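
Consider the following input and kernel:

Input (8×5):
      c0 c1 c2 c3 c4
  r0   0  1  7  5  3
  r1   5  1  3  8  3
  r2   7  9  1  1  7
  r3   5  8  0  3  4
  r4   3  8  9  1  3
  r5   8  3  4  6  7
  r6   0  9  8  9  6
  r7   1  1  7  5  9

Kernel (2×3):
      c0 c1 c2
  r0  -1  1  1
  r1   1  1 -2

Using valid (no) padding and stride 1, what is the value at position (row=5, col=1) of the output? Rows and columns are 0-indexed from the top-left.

6

The receptive field on the input at this output position is [3 4 6 / 9 8 9]. Elementwise product with the kernel and sum: 3·-1 + 4·1 + 6·1 + 9·1 + 8·1 + 9·-2.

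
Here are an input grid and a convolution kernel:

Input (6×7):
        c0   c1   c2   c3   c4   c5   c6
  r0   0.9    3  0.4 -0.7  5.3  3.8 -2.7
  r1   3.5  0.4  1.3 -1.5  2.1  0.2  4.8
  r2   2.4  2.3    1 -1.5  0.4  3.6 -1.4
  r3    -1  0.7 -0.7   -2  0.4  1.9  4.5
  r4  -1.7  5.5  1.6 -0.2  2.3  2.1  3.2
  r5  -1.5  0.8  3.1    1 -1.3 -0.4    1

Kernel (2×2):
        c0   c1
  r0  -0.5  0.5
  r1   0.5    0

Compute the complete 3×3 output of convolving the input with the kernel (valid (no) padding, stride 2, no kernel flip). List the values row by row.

2.8 0.1 0.3
-0.55 -1.6 1.8
2.85 0.65 -0.75

Output[0,0]: The receptive field on the input at this output position is [0.9 3 / 3.5 0.4]. Elementwise product with the kernel and sum: 0.9·-0.5 + 3·0.5 + 3.5·0.5.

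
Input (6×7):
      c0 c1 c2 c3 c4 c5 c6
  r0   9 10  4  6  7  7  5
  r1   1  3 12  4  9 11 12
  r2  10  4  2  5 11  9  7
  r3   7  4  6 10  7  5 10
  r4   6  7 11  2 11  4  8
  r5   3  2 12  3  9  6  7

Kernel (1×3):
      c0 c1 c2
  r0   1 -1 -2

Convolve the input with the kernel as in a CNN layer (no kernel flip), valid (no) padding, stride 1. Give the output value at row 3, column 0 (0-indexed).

-9

The receptive field on the input at this output position is [7 4 6]. Elementwise product with the kernel and sum: 7·1 + 4·-1 + 6·-2.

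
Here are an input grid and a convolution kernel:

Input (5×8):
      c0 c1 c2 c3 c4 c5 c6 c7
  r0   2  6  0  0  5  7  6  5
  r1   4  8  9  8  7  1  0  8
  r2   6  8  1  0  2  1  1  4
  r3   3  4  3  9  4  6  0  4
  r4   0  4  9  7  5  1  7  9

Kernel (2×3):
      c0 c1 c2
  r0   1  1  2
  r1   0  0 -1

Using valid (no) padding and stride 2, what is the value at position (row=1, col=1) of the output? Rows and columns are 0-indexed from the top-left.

1

The receptive field on the input at this output position is [1 0 2 / 3 9 4]. Elementwise product with the kernel and sum: 1·1 + 0·1 + 2·2 + 4·-1.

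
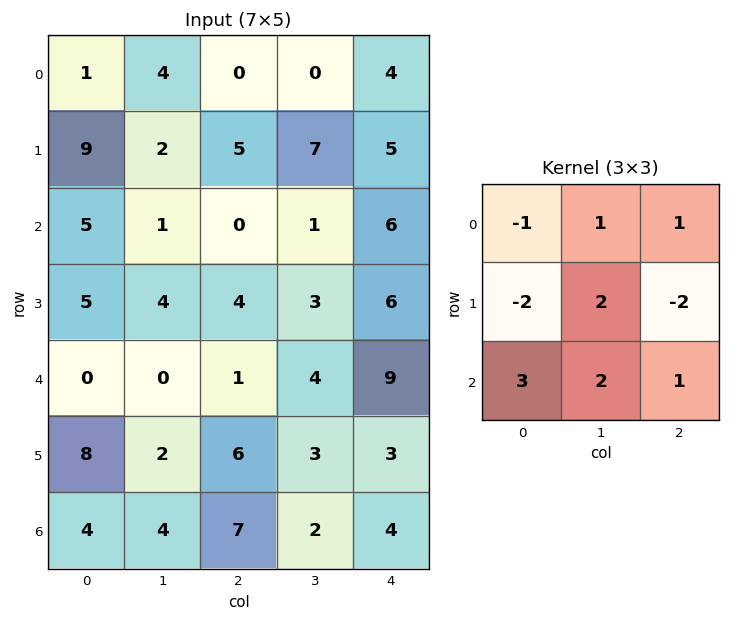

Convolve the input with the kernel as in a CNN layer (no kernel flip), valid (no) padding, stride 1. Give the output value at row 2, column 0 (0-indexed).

-13

The receptive field on the input at this output position is [5 1 0 / 5 4 4 / 0 0 1]. Elementwise product with the kernel and sum: 5·-1 + 1·1 + 0·1 + 5·-2 + 4·2 + 4·-2 + 0·3 + 0·2 + 1·1.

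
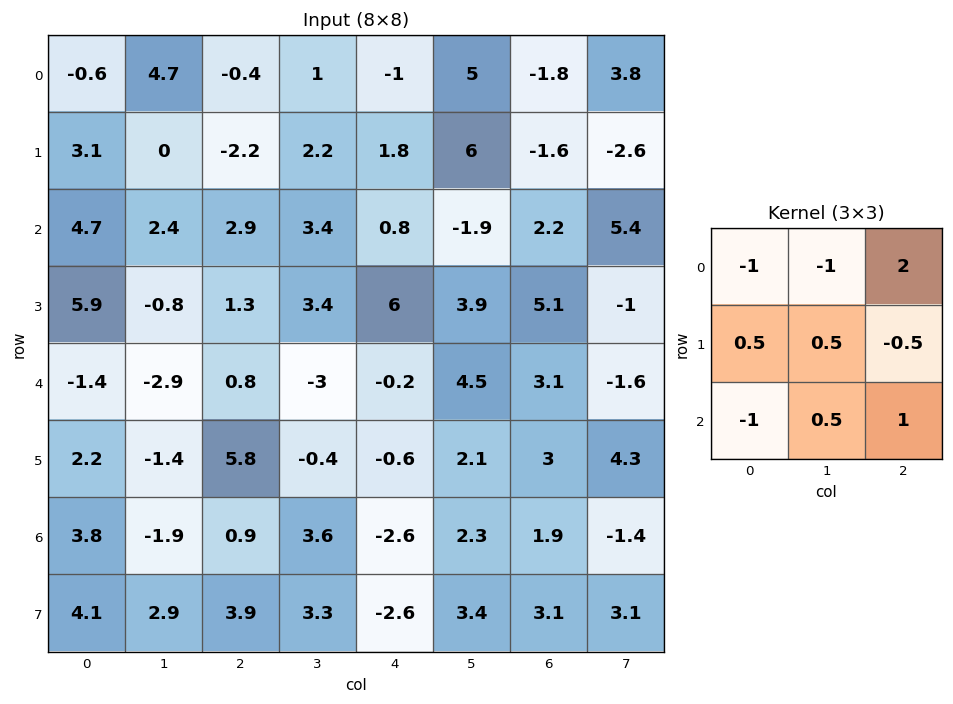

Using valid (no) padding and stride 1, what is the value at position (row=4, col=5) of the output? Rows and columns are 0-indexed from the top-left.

The receptive field on the input at this output position is [4.5 3.1 -1.6 / 2.1 3 4.3 / 2.3 1.9 -1.4]. Elementwise product with the kernel and sum: 4.5·-1 + 3.1·-1 + -1.6·2 + 2.1·0.5 + 3·0.5 + 4.3·-0.5 + 2.3·-1 + 1.9·0.5 + -1.4·1.

-13.15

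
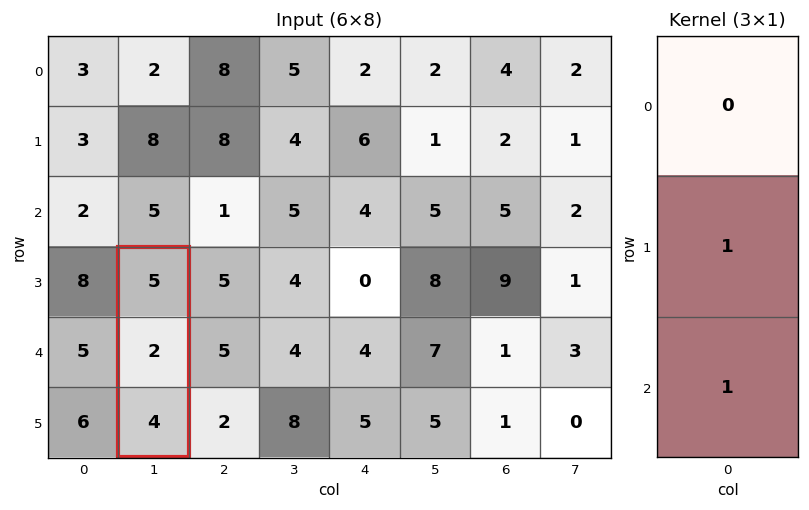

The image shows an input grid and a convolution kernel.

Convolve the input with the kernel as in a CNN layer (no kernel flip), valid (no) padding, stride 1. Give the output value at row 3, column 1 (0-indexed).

The receptive field on the input at this output position is [5 / 2 / 4]. Elementwise product with the kernel and sum: 2·1 + 4·1.

6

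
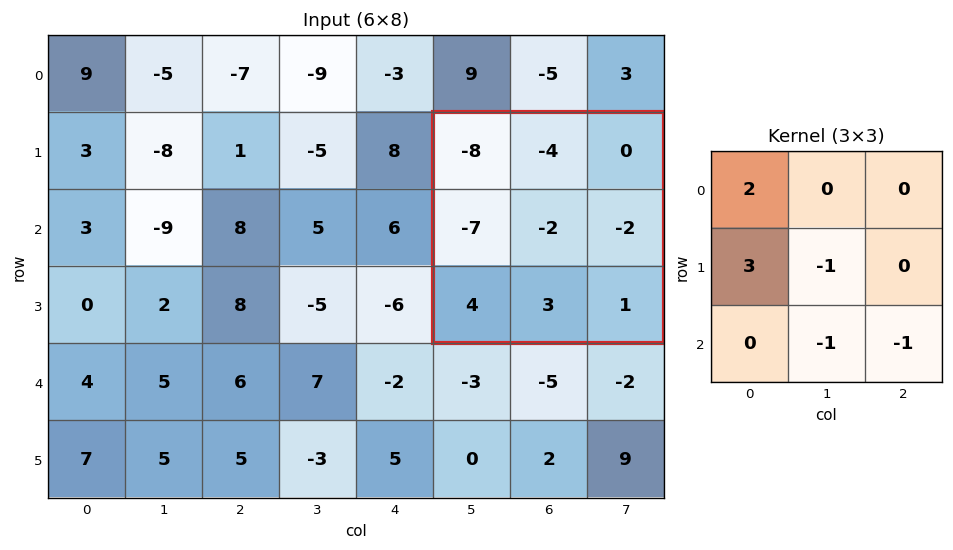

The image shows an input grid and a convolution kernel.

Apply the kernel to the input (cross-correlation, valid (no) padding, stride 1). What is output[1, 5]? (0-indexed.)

The receptive field on the input at this output position is [-8 -4 0 / -7 -2 -2 / 4 3 1]. Elementwise product with the kernel and sum: -8·2 + -7·3 + -2·-1 + 3·-1 + 1·-1.

-39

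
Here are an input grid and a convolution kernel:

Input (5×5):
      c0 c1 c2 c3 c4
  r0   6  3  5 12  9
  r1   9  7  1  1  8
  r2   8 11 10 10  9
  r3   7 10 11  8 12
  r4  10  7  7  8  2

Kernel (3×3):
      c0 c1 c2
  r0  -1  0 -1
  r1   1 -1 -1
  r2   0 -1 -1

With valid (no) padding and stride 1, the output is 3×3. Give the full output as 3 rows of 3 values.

Output[0,0]: The receptive field on the input at this output position is [6 3 5 / 9 7 1 / 8 11 10]. Elementwise product with the kernel and sum: 6·-1 + 5·-1 + 9·1 + 7·-1 + 1·-1 + 11·-1 + 10·-1.

-31 -30 -41
-44 -36 -38
-46 -45 -38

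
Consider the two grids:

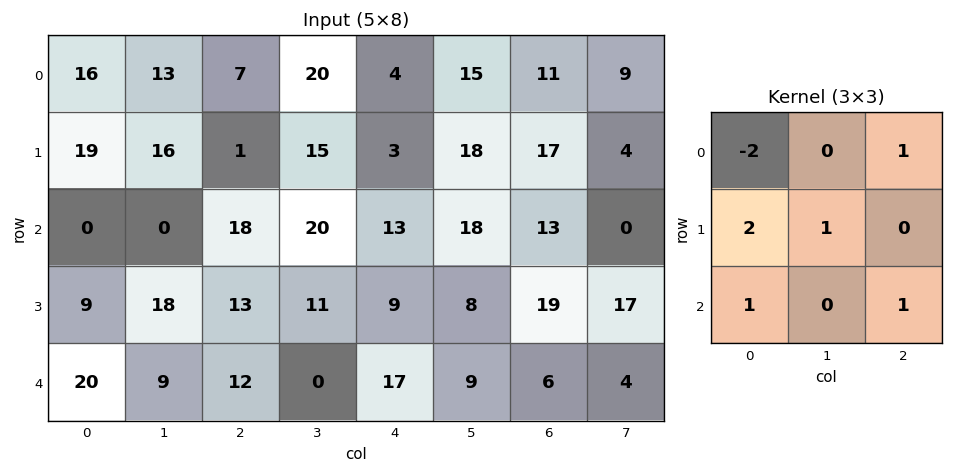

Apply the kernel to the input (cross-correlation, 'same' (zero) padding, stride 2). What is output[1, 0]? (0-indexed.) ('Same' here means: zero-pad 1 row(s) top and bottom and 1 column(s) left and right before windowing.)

The receptive field on the zero-padded input at this output position is [0 19 16 / 0 0 0 / 0 9 18]. Elementwise product with the kernel and sum: 0·-2 + 16·1 + 0·2 + 0·1 + 0·1 + 18·1.

34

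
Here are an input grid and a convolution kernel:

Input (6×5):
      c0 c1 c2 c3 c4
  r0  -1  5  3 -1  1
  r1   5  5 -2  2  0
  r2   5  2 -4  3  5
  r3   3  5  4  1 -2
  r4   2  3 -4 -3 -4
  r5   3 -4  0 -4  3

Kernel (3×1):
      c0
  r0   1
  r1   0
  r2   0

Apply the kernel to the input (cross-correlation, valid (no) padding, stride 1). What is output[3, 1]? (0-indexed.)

5

The receptive field on the input at this output position is [5 / 3 / -4]. Elementwise product with the kernel and sum: 5·1.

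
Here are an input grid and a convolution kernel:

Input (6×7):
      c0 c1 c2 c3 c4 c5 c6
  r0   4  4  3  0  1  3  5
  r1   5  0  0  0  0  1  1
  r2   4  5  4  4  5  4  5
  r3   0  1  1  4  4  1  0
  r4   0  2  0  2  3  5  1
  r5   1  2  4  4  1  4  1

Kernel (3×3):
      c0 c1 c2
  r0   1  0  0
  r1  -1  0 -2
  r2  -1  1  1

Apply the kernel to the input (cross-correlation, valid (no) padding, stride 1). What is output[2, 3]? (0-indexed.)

4

The receptive field on the input at this output position is [4 5 4 / 4 4 1 / 2 3 5]. Elementwise product with the kernel and sum: 4·1 + 4·-1 + 1·-2 + 2·-1 + 3·1 + 5·1.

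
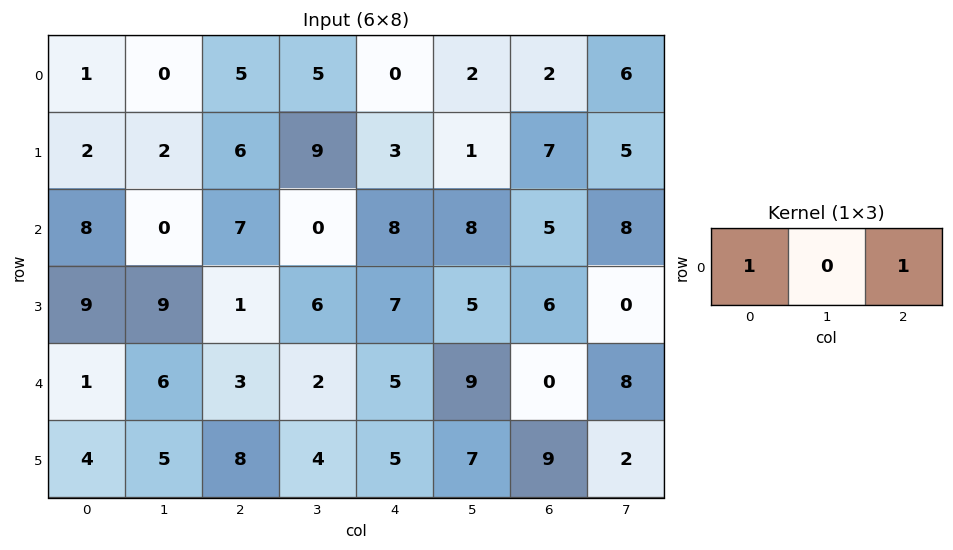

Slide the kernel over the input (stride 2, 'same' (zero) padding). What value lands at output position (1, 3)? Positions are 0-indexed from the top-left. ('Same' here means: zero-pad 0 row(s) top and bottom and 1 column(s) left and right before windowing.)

The receptive field on the zero-padded input at this output position is [8 5 8]. Elementwise product with the kernel and sum: 8·1 + 8·1.

16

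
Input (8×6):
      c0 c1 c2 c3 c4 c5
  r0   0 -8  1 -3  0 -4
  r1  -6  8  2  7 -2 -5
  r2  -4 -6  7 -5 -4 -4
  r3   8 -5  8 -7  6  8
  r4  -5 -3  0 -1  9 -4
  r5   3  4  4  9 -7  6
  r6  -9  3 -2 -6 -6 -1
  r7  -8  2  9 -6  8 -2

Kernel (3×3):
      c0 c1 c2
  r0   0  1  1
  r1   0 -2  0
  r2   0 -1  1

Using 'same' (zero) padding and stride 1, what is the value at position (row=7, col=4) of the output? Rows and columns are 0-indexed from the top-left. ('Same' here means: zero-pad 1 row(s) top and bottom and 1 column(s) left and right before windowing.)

The receptive field on the zero-padded input at this output position is [-6 -6 -1 / -6 8 -2 / 0 0 0]. Elementwise product with the kernel and sum: -6·1 + -1·1 + 8·-2 + 0·-1 + 0·1.

-23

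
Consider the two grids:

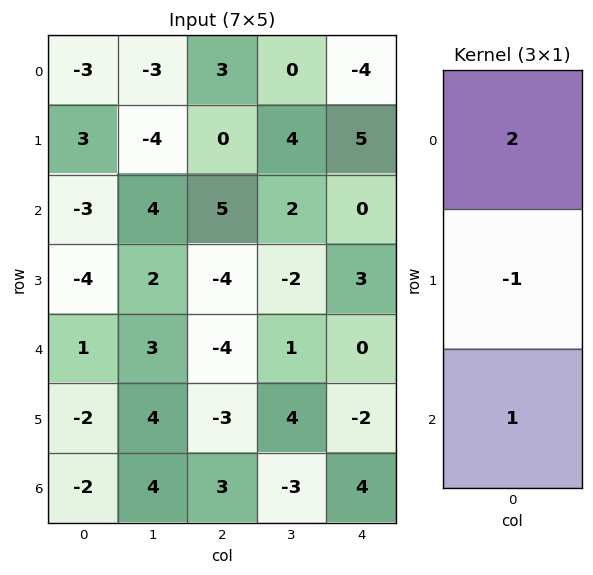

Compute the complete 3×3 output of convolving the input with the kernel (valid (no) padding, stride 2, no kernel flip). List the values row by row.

Output[0,0]: The receptive field on the input at this output position is [-3 / 3 / -3]. Elementwise product with the kernel and sum: -3·2 + 3·-1 + -3·1.
Output[0,1]: The receptive field on the input at this output position is [3 / 0 / 5]. Elementwise product with the kernel and sum: 3·2 + 0·-1 + 5·1.

-12 11 -13
-1 10 -3
2 -2 6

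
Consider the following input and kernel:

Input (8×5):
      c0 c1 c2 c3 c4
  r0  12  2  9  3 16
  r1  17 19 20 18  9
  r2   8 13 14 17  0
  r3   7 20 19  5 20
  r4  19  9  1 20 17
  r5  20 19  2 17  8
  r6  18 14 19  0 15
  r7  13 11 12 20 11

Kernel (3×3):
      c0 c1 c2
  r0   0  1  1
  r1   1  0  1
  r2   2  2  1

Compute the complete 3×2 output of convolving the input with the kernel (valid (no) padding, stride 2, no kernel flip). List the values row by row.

104 110
110 115
115 100

Output[0,0]: The receptive field on the input at this output position is [12 2 9 / 17 19 20 / 8 13 14]. Elementwise product with the kernel and sum: 2·1 + 9·1 + 17·1 + 20·1 + 8·2 + 13·2 + 14·1.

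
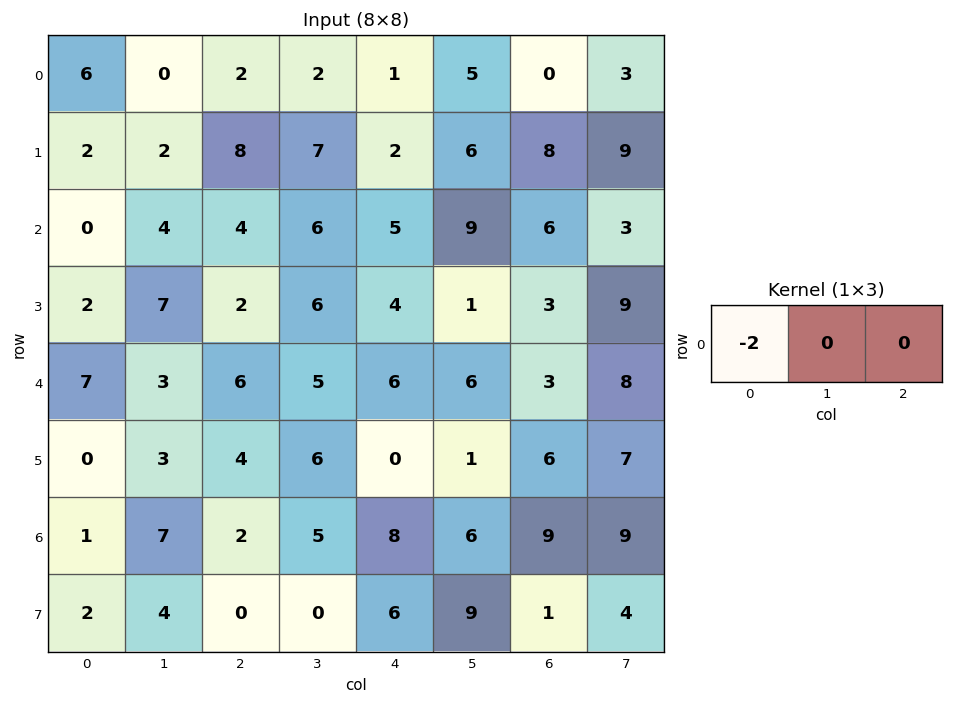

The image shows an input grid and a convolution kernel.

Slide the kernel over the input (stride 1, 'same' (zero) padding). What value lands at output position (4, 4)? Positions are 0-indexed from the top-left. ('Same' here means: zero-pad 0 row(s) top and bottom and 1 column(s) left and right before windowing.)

The receptive field on the zero-padded input at this output position is [5 6 6]. Elementwise product with the kernel and sum: 5·-2.

-10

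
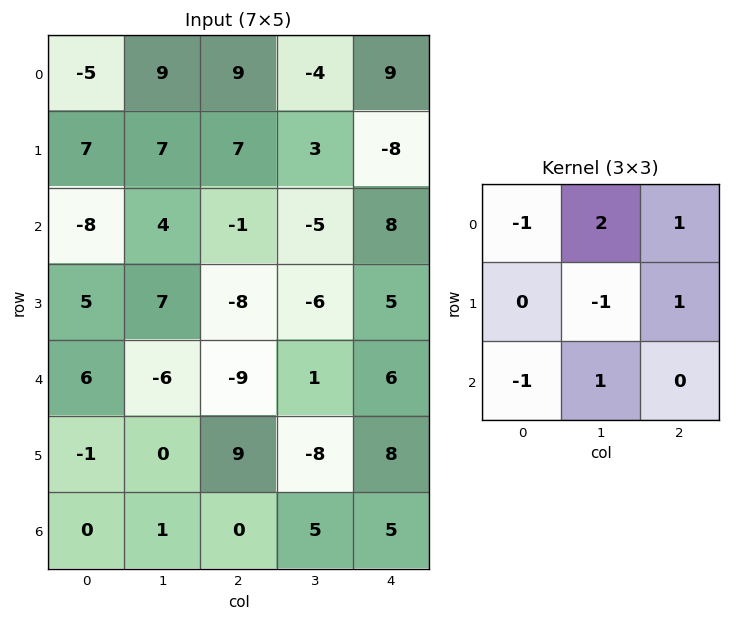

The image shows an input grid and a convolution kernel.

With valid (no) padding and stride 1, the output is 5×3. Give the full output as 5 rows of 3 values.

44 -4 -23
11 -9 6
-12 -12 20
-1 -10 -11
-17 -29 38

Output[0,0]: The receptive field on the input at this output position is [-5 9 9 / 7 7 7 / -8 4 -1]. Elementwise product with the kernel and sum: -5·-1 + 9·2 + 9·1 + 7·-1 + 7·1 + -8·-1 + 4·1.
Output[0,1]: The receptive field on the input at this output position is [9 9 -4 / 7 7 3 / 4 -1 -5]. Elementwise product with the kernel and sum: 9·-1 + 9·2 + -4·1 + 7·-1 + 3·1 + 4·-1 + -1·1.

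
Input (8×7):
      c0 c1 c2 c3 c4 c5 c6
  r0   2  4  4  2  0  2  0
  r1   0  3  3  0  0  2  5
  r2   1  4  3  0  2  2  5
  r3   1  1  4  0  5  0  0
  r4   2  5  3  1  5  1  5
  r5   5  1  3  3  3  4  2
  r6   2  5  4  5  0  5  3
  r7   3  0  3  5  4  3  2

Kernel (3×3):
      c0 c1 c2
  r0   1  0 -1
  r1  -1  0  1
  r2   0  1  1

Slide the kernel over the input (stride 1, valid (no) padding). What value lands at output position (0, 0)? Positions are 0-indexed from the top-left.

The receptive field on the input at this output position is [2 4 4 / 0 3 3 / 1 4 3]. Elementwise product with the kernel and sum: 2·1 + 4·-1 + 0·-1 + 3·1 + 4·1 + 3·1.

8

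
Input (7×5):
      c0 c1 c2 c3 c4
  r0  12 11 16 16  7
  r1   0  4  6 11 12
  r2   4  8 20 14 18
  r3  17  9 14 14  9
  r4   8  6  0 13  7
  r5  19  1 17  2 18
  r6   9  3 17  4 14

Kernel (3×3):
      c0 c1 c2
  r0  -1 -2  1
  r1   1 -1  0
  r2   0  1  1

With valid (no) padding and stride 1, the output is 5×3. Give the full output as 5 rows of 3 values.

Output[0,0]: The receptive field on the input at this output position is [12 11 16 / 0 4 6 / 4 8 20]. Elementwise product with the kernel and sum: 12·-1 + 11·-2 + 16·1 + 0·1 + 4·-1 + 8·1 + 20·1.
Output[0,1]: The receptive field on the input at this output position is [11 16 16 / 4 6 11 / 8 20 14]. Elementwise product with the kernel and sum: 11·-1 + 16·-2 + 16·1 + 4·1 + 6·-1 + 20·1 + 14·1.

6 5 -14
17 11 13
14 -26 -10
-1 2 -26
18 12 14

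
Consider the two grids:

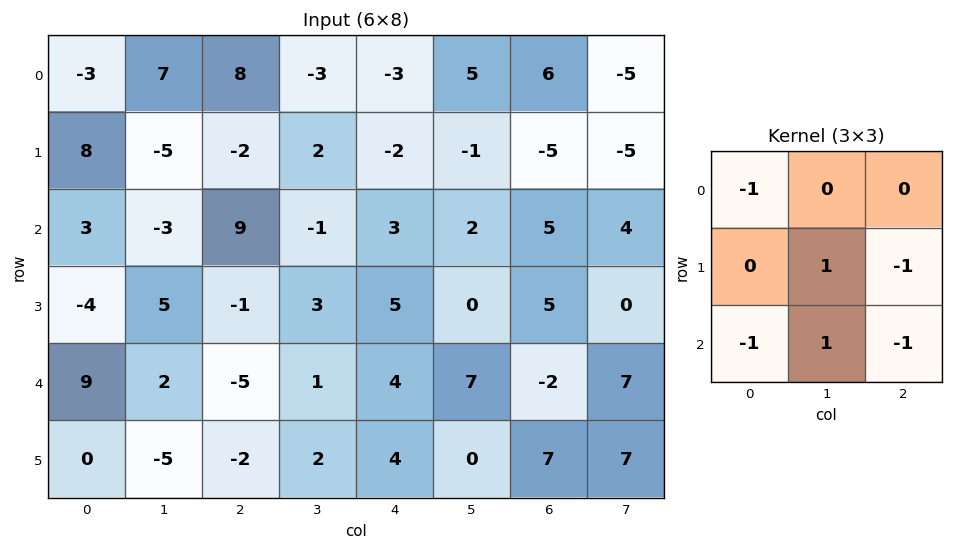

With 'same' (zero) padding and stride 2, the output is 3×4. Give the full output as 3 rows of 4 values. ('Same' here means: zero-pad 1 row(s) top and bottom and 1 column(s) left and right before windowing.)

3 12 -11 12
-3 6 1 7
12 -10 -4 -9

Output[0,0]: The receptive field on the zero-padded input at this output position is [0 0 0 / 0 -3 7 / 0 8 -5]. Elementwise product with the kernel and sum: 0·-1 + -3·1 + 7·-1 + 0·-1 + 8·1 + -5·-1.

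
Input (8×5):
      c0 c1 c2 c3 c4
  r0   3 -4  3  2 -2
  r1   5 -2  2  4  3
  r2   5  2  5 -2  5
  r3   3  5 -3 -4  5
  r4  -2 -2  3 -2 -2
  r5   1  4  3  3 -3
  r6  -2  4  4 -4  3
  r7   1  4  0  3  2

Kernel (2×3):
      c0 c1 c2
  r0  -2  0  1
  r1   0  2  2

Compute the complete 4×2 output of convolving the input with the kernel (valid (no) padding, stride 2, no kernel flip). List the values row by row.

-3 6
-1 -3
21 -8
16 5

Output[0,0]: The receptive field on the input at this output position is [3 -4 3 / 5 -2 2]. Elementwise product with the kernel and sum: 3·-2 + 3·1 + -2·2 + 2·2.
Output[0,1]: The receptive field on the input at this output position is [3 2 -2 / 2 4 3]. Elementwise product with the kernel and sum: 3·-2 + -2·1 + 4·2 + 3·2.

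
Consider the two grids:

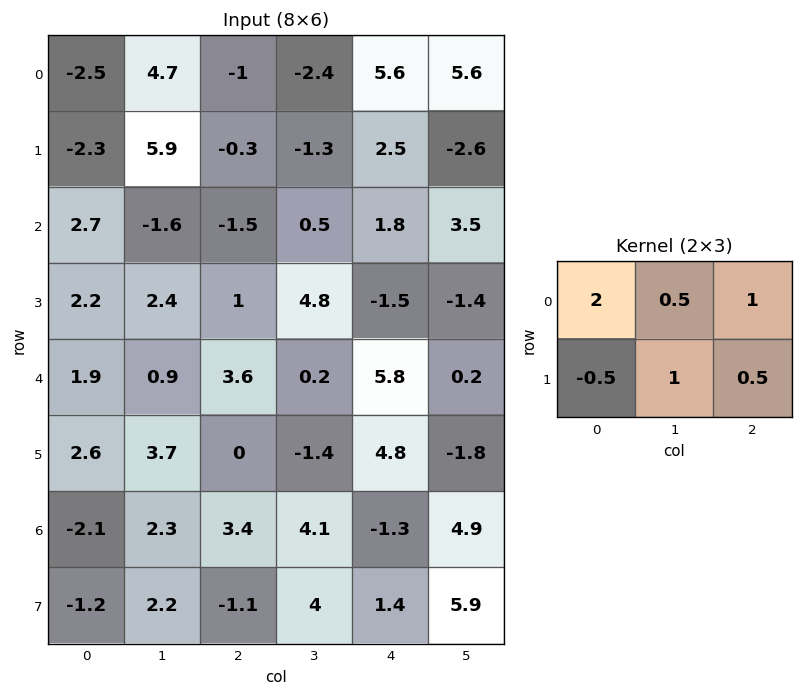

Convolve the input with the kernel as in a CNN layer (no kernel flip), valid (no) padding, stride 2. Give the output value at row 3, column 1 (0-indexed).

The receptive field on the input at this output position is [3.4 4.1 -1.3 / -1.1 4 1.4]. Elementwise product with the kernel and sum: 3.4·2 + 4.1·0.5 + -1.3·1 + -1.1·-0.5 + 4·1 + 1.4·0.5.

12.8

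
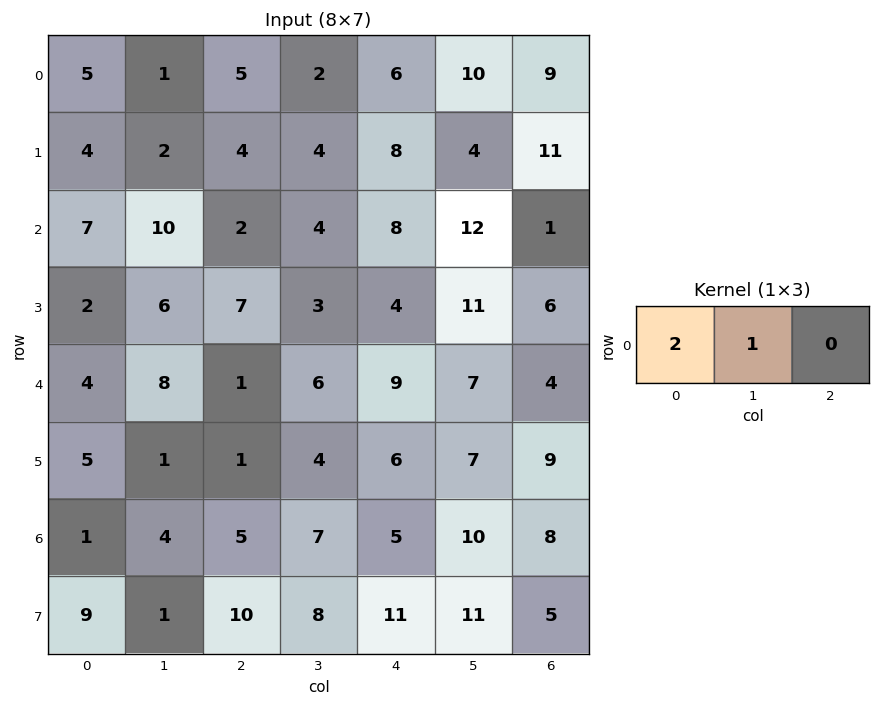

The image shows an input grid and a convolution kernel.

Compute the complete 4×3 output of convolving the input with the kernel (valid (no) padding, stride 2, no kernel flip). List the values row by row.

Output[0,0]: The receptive field on the input at this output position is [5 1 5]. Elementwise product with the kernel and sum: 5·2 + 1·1.
Output[0,1]: The receptive field on the input at this output position is [5 2 6]. Elementwise product with the kernel and sum: 5·2 + 2·1.

11 12 22
24 8 28
16 8 25
6 17 20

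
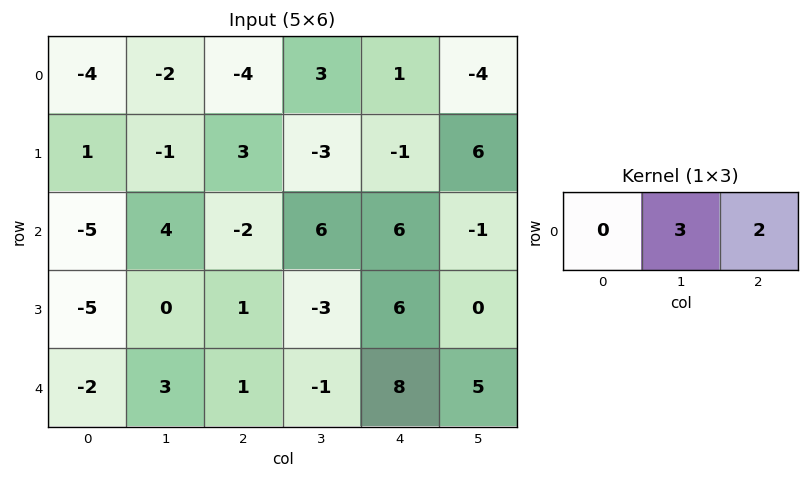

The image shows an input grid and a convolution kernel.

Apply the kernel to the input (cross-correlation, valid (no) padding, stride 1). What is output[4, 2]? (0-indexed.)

13

The receptive field on the input at this output position is [1 -1 8]. Elementwise product with the kernel and sum: -1·3 + 8·2.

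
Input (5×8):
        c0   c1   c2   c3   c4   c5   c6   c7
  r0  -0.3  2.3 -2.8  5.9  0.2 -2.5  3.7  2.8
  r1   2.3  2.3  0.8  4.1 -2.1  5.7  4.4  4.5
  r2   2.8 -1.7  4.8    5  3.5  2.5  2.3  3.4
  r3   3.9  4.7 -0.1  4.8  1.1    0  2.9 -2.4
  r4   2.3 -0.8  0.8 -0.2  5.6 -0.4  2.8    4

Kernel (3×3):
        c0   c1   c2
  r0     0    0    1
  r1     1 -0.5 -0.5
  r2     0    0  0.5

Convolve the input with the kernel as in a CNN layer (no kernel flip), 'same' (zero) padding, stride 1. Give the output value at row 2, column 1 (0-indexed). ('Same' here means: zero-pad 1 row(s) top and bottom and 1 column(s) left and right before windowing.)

The receptive field on the zero-padded input at this output position is [2.3 2.3 0.8 / 2.8 -1.7 4.8 / 3.9 4.7 -0.1]. Elementwise product with the kernel and sum: 0.8·1 + 2.8·1 + -1.7·-0.5 + 4.8·-0.5 + -0.1·0.5.

2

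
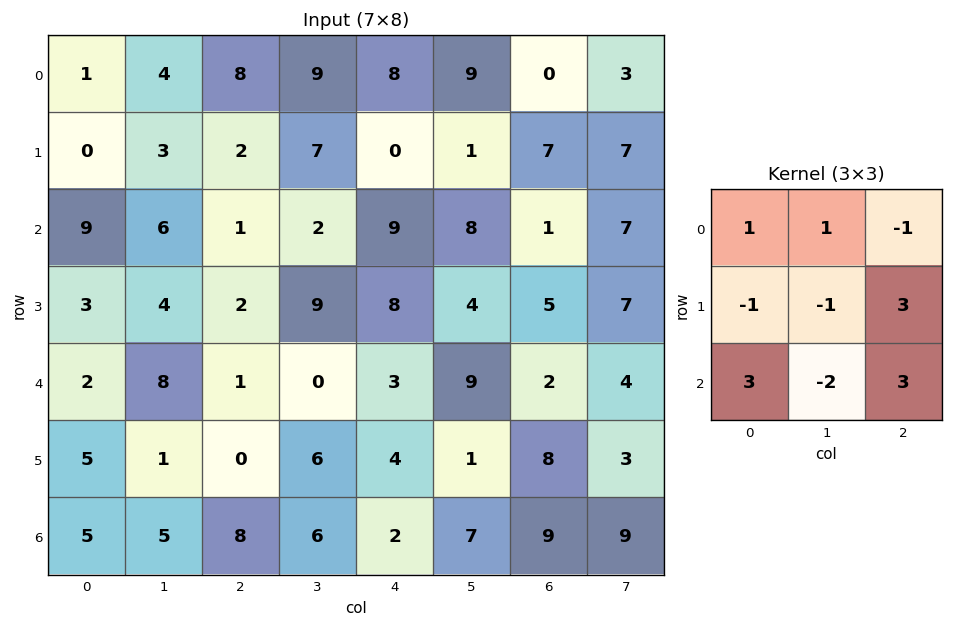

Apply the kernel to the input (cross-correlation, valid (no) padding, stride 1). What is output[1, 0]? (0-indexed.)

The receptive field on the input at this output position is [0 3 2 / 9 6 1 / 3 4 2]. Elementwise product with the kernel and sum: 0·1 + 3·1 + 2·-1 + 9·-1 + 6·-1 + 1·3 + 3·3 + 4·-2 + 2·3.

-4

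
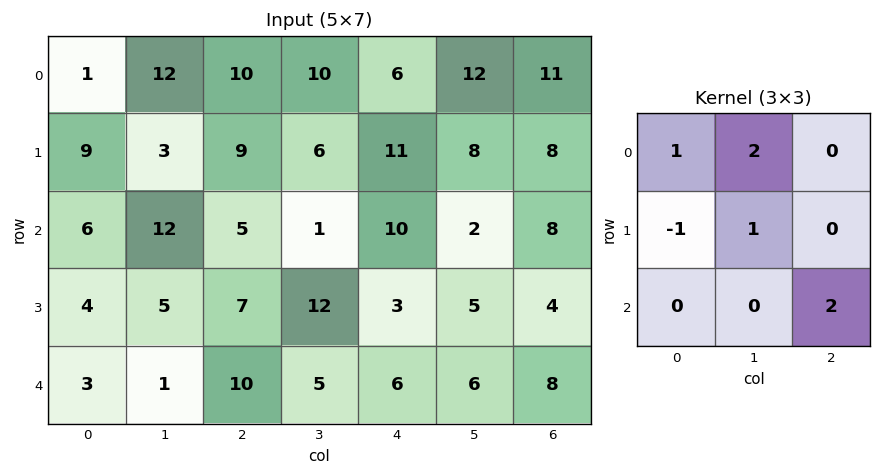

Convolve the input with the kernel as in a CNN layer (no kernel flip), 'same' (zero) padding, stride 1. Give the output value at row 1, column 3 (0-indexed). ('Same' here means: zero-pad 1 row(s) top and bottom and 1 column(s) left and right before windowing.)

47

The receptive field on the zero-padded input at this output position is [10 10 6 / 9 6 11 / 5 1 10]. Elementwise product with the kernel and sum: 10·1 + 10·2 + 9·-1 + 6·1 + 10·2.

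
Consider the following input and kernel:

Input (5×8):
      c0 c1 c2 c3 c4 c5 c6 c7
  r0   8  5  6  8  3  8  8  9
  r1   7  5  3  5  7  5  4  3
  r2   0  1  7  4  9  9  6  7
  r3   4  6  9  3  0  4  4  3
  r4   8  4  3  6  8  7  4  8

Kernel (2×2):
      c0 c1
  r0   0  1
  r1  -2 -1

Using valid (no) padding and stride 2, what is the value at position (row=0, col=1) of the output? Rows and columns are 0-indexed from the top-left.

The receptive field on the input at this output position is [6 8 / 3 5]. Elementwise product with the kernel and sum: 8·1 + 3·-2 + 5·-1.

-3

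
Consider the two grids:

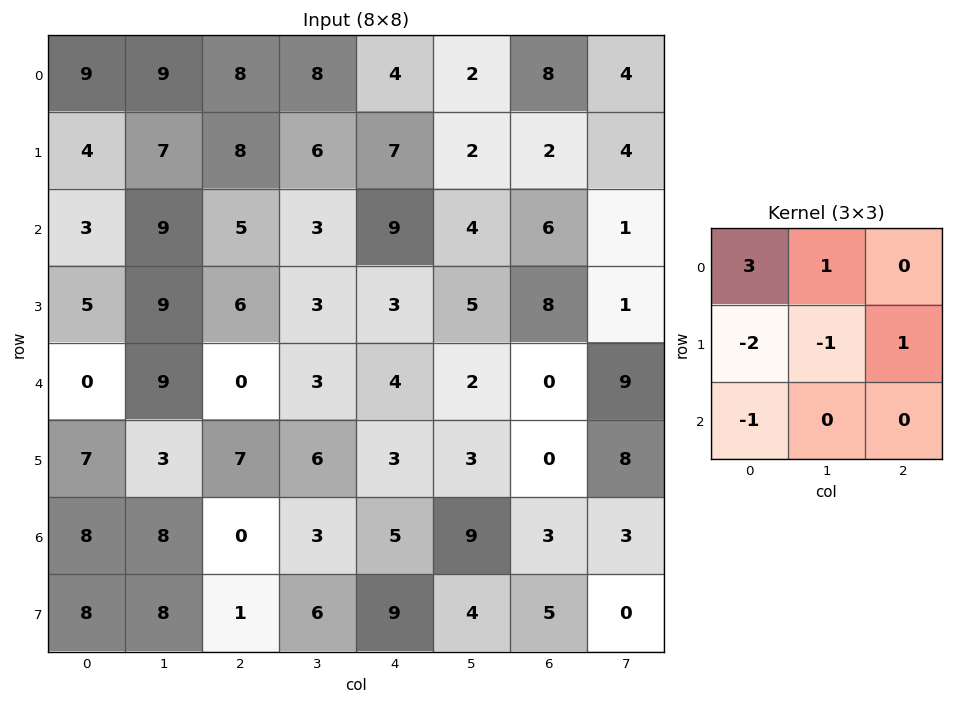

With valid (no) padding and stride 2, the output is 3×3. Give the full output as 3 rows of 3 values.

Output[0,0]: The receptive field on the input at this output position is [9 9 8 / 4 7 8 / 3 9 5]. Elementwise product with the kernel and sum: 9·3 + 9·1 + 4·-2 + 7·-1 + 8·1 + 3·-1.

26 12 -9
5 6 24
-9 -14 0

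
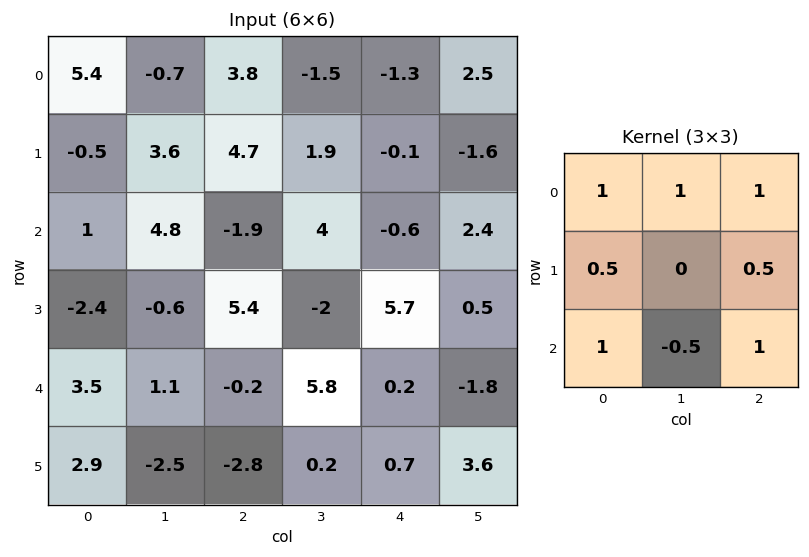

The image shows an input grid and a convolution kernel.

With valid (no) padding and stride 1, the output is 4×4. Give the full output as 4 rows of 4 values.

7.3 14.1 -1.2 6.55
10.65 9.3 17.35 -0.95
8.15 12.6 4.15 8.95
5.4 5.35 6.9 9.65

Output[0,0]: The receptive field on the input at this output position is [5.4 -0.7 3.8 / -0.5 3.6 4.7 / 1 4.8 -1.9]. Elementwise product with the kernel and sum: 5.4·1 + -0.7·1 + 3.8·1 + -0.5·0.5 + 4.7·0.5 + 1·1 + 4.8·-0.5 + -1.9·1.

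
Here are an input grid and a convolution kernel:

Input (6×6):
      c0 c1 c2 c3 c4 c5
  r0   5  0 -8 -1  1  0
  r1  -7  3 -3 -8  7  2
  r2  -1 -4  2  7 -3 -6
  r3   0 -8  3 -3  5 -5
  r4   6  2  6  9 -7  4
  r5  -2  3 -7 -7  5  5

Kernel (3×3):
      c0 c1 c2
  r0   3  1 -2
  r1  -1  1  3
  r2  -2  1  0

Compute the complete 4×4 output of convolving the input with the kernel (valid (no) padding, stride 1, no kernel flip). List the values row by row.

30 -26 -8 2
-17 68 -44 -38
-20 -20 25 -2
7 3 -15 21

Output[0,0]: The receptive field on the input at this output position is [5 0 -8 / -7 3 -3 / -1 -4 2]. Elementwise product with the kernel and sum: 5·3 + 0·1 + -8·-2 + -7·-1 + 3·1 + -3·3 + -1·-2 + -4·1.
Output[0,1]: The receptive field on the input at this output position is [0 -8 -1 / 3 -3 -8 / -4 2 7]. Elementwise product with the kernel and sum: 0·3 + -8·1 + -1·-2 + 3·-1 + -3·1 + -8·3 + -4·-2 + 2·1.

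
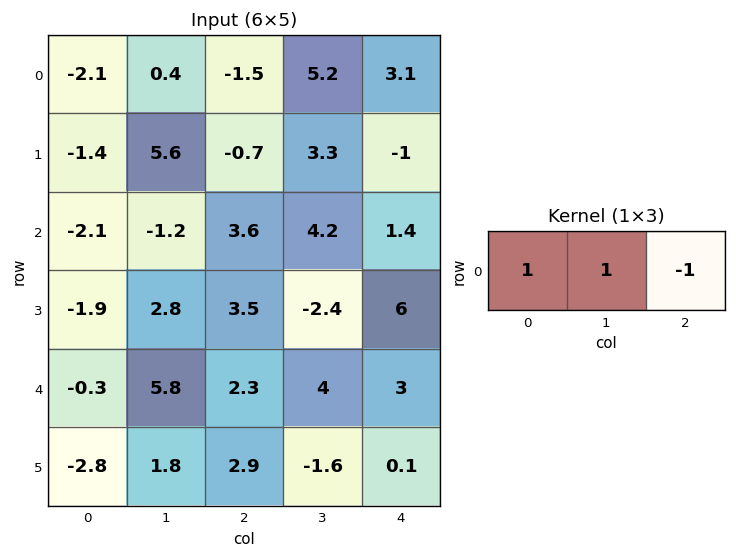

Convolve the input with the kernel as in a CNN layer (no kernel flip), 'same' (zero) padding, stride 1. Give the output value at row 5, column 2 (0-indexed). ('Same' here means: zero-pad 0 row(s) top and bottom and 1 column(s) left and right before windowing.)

6.3

The receptive field on the zero-padded input at this output position is [1.8 2.9 -1.6]. Elementwise product with the kernel and sum: 1.8·1 + 2.9·1 + -1.6·-1.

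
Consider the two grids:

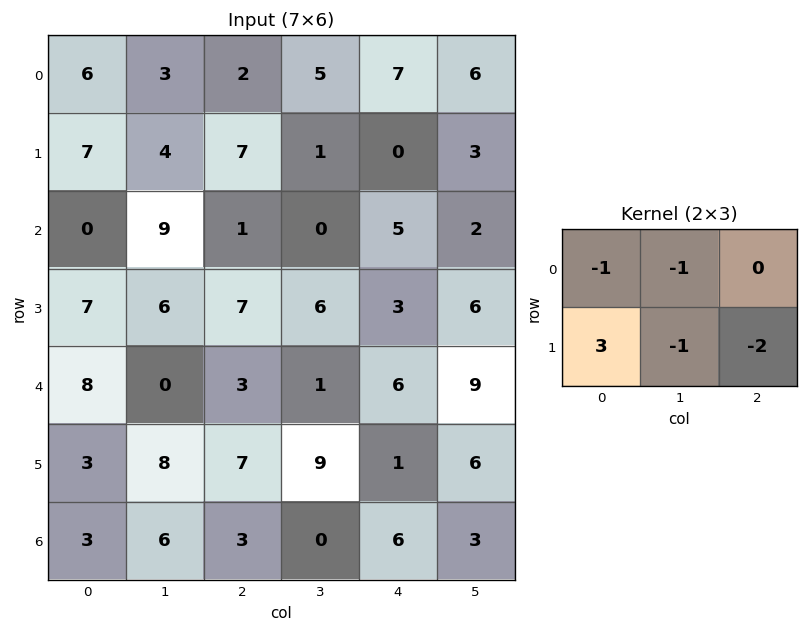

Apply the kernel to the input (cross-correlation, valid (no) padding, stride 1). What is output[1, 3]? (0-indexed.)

The receptive field on the input at this output position is [1 0 3 / 0 5 2]. Elementwise product with the kernel and sum: 1·-1 + 0·-1 + 0·3 + 5·-1 + 2·-2.

-10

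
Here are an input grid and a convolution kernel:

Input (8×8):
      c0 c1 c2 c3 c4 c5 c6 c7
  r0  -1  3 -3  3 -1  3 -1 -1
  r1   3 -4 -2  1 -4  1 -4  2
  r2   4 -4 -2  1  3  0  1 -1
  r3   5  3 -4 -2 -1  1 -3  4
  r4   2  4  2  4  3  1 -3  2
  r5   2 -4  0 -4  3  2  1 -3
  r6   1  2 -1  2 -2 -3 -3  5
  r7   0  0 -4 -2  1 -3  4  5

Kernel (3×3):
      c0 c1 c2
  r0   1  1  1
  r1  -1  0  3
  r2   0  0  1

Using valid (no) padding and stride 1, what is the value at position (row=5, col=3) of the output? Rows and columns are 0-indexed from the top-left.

The receptive field on the input at this output position is [-4 3 2 / 2 -2 -3 / -2 1 -3]. Elementwise product with the kernel and sum: -4·1 + 3·1 + 2·1 + 2·-1 + -3·3 + -3·1.

-13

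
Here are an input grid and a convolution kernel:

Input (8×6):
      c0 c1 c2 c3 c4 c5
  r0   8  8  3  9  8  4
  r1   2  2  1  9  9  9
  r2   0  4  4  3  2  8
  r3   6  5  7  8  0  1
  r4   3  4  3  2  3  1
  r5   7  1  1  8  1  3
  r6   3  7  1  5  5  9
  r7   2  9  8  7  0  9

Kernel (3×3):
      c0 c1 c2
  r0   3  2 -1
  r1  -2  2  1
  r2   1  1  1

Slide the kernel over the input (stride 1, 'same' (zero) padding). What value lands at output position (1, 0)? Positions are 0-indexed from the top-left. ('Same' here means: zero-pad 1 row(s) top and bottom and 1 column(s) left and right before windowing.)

The receptive field on the zero-padded input at this output position is [0 8 8 / 0 2 2 / 0 0 4]. Elementwise product with the kernel and sum: 0·3 + 8·2 + 8·-1 + 0·-2 + 2·2 + 2·1 + 0·1 + 0·1 + 4·1.

18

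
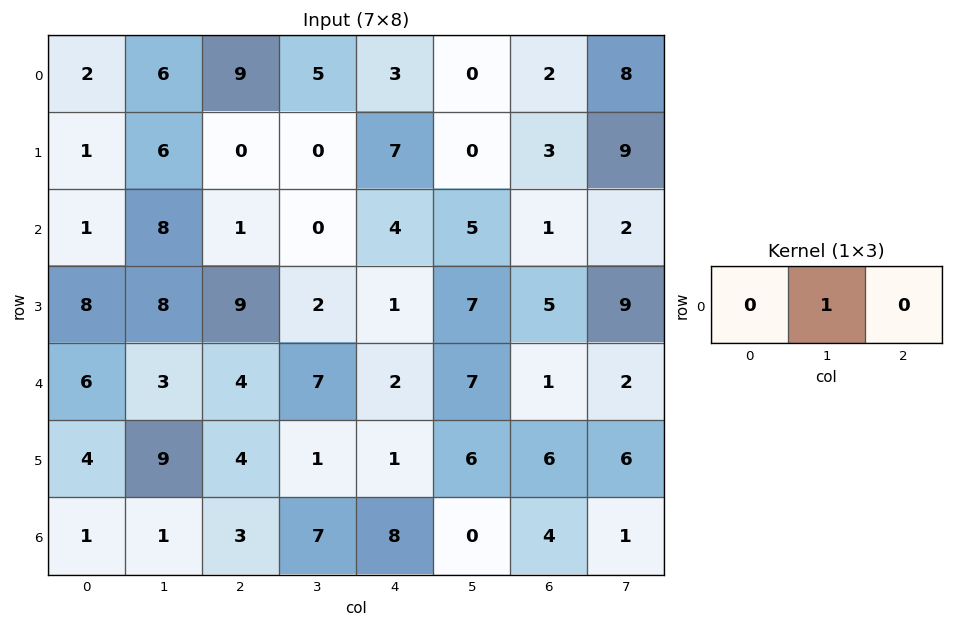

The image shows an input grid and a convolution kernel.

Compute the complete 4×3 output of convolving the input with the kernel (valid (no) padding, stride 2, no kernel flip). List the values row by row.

Output[0,0]: The receptive field on the input at this output position is [2 6 9]. Elementwise product with the kernel and sum: 6·1.

6 5 0
8 0 5
3 7 7
1 7 0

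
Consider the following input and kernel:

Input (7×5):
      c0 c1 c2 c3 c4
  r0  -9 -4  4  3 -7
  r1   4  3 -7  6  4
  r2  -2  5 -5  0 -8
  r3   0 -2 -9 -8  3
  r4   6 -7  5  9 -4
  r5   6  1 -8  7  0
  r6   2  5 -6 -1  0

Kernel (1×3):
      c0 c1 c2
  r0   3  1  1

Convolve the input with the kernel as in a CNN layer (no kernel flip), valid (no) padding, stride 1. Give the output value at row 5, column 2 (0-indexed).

-17

The receptive field on the input at this output position is [-8 7 0]. Elementwise product with the kernel and sum: -8·3 + 7·1 + 0·1.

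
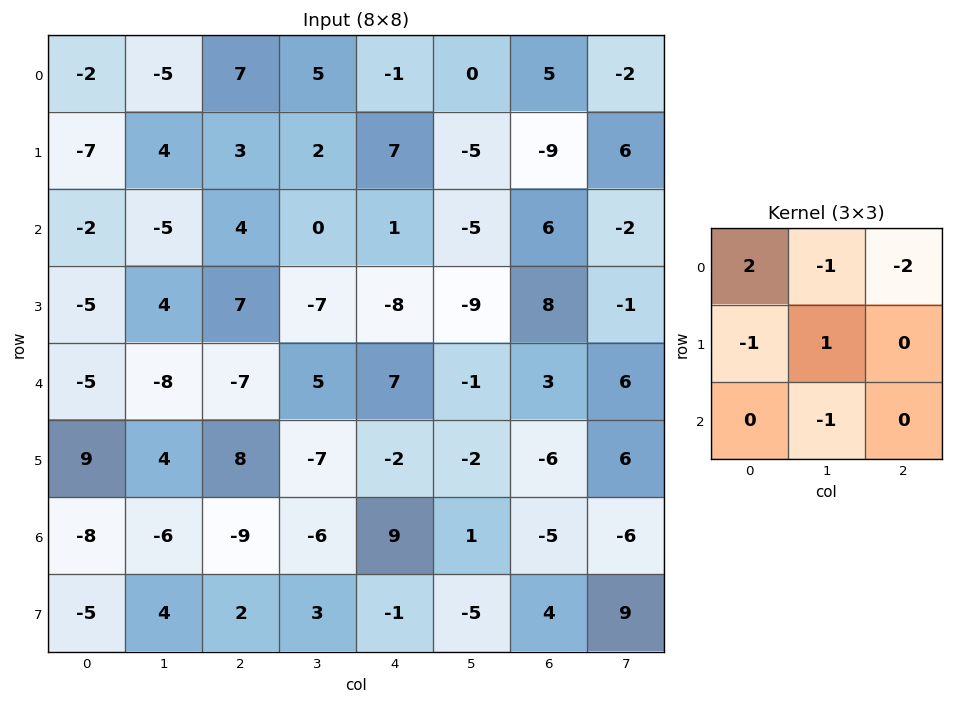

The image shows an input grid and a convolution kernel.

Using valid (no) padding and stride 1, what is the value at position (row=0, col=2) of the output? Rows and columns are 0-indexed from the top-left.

10

The receptive field on the input at this output position is [7 5 -1 / 3 2 7 / 4 0 1]. Elementwise product with the kernel and sum: 7·2 + 5·-1 + -1·-2 + 3·-1 + 2·1 + 0·-1.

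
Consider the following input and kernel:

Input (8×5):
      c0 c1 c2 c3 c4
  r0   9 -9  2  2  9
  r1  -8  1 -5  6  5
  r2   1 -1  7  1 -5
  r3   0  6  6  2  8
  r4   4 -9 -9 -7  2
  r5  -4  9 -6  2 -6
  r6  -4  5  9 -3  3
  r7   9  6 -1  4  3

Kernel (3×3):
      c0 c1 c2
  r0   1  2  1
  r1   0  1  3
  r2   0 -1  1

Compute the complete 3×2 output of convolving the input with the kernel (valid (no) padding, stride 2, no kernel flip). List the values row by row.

Output[0,0]: The receptive field on the input at this output position is [9 -9 2 / -8 1 -5 / 1 -1 7]. Elementwise product with the kernel and sum: 9·1 + -9·2 + 2·1 + 1·1 + -5·3 + -1·-1 + 7·1.

-13 30
30 39
-28 -31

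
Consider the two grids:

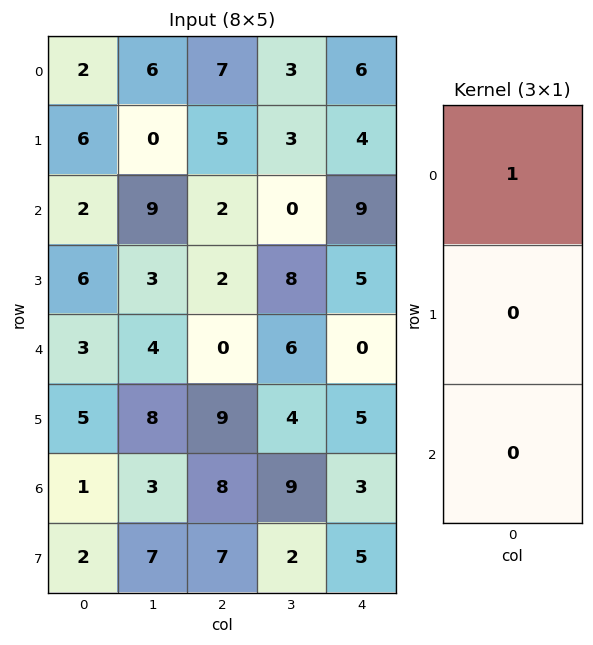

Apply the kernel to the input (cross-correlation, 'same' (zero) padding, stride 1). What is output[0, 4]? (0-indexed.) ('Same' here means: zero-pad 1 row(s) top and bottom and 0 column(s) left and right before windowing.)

The receptive field on the zero-padded input at this output position is [0 / 6 / 4]. Elementwise product with the kernel and sum: 0·1.

0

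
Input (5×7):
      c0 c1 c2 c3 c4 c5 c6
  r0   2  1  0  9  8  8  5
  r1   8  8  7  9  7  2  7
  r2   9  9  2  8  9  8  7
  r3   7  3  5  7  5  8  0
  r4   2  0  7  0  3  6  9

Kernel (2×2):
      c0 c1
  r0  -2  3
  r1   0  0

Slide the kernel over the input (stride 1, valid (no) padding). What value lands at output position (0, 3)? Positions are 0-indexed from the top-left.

The receptive field on the input at this output position is [9 8 / 9 7]. Elementwise product with the kernel and sum: 9·-2 + 8·3.

6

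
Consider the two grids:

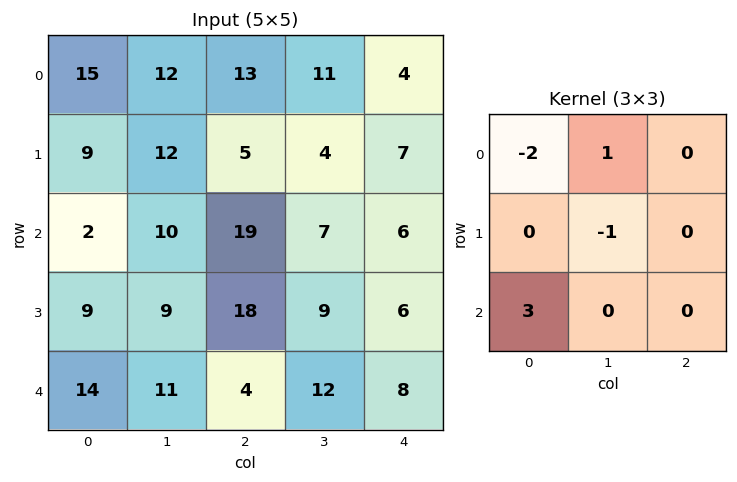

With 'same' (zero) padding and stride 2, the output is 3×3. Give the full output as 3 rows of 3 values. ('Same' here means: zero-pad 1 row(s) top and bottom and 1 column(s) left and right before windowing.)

Output[0,0]: The receptive field on the zero-padded input at this output position is [0 0 0 / 0 15 12 / 0 9 12]. Elementwise product with the kernel and sum: 0·-2 + 0·1 + 15·-1 + 0·3.

-15 23 8
7 -11 20
-5 -4 -20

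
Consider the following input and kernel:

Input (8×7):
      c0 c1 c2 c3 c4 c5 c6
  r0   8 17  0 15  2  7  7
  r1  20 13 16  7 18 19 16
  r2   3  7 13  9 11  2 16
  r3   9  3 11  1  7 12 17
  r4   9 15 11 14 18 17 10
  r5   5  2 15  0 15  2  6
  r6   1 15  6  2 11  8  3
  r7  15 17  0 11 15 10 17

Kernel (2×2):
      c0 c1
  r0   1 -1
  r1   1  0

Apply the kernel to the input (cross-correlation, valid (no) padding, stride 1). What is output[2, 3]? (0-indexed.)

The receptive field on the input at this output position is [9 11 / 1 7]. Elementwise product with the kernel and sum: 9·1 + 11·-1 + 1·1.

-1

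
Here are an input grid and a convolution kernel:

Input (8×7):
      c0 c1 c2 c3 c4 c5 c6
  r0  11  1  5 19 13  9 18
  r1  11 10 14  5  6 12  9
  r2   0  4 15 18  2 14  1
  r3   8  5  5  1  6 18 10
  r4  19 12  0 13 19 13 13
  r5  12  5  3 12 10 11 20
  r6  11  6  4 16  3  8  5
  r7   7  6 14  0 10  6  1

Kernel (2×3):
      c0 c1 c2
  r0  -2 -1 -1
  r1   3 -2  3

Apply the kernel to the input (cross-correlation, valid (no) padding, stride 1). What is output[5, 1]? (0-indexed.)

33

The receptive field on the input at this output position is [5 3 12 / 6 4 16]. Elementwise product with the kernel and sum: 5·-2 + 3·-1 + 12·-1 + 6·3 + 4·-2 + 16·3.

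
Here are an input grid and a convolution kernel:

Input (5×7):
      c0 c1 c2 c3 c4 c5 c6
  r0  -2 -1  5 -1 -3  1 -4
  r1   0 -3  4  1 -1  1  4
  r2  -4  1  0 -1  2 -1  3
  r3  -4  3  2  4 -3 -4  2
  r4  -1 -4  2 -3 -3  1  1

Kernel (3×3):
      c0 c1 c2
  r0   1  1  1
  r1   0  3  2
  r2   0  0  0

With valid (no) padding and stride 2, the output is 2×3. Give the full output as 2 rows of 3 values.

1 2 5
10 7 -4

Output[0,0]: The receptive field on the input at this output position is [-2 -1 5 / 0 -3 4 / -4 1 0]. Elementwise product with the kernel and sum: -2·1 + -1·1 + 5·1 + -3·3 + 4·2.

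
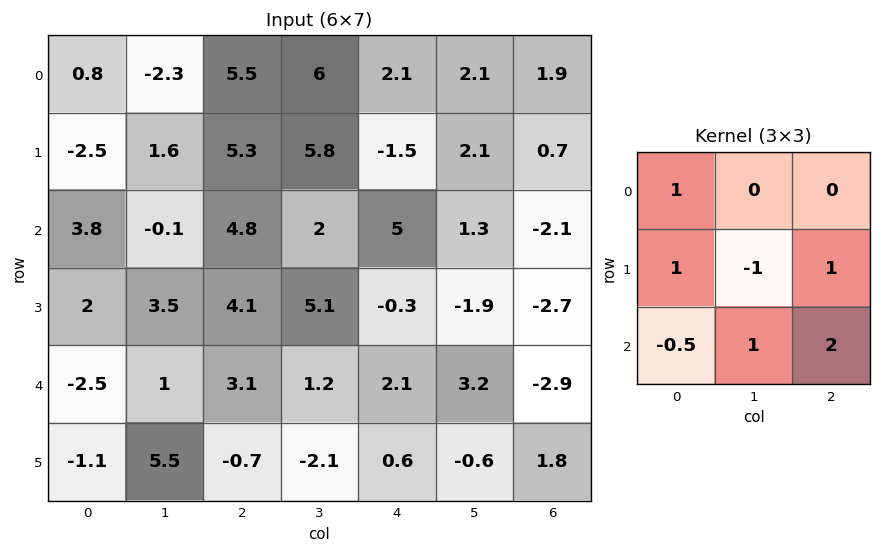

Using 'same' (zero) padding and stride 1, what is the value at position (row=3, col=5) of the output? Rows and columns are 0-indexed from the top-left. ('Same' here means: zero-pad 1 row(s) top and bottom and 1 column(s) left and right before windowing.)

0.25

The receptive field on the zero-padded input at this output position is [5 1.3 -2.1 / -0.3 -1.9 -2.7 / 2.1 3.2 -2.9]. Elementwise product with the kernel and sum: 5·1 + -0.3·1 + -1.9·-1 + -2.7·1 + 2.1·-0.5 + 3.2·1 + -2.9·2.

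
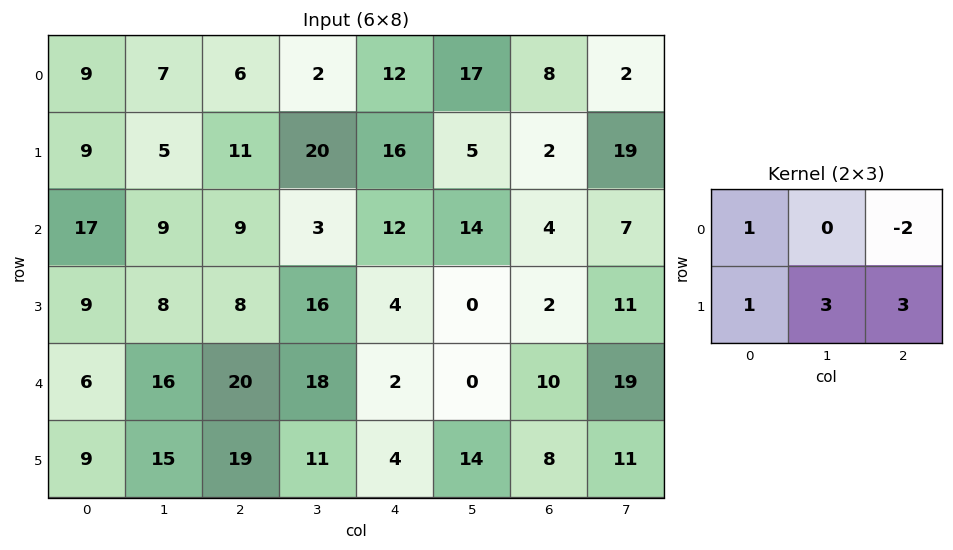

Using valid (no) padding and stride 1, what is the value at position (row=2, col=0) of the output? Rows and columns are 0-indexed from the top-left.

56

The receptive field on the input at this output position is [17 9 9 / 9 8 8]. Elementwise product with the kernel and sum: 17·1 + 9·-2 + 9·1 + 8·3 + 8·3.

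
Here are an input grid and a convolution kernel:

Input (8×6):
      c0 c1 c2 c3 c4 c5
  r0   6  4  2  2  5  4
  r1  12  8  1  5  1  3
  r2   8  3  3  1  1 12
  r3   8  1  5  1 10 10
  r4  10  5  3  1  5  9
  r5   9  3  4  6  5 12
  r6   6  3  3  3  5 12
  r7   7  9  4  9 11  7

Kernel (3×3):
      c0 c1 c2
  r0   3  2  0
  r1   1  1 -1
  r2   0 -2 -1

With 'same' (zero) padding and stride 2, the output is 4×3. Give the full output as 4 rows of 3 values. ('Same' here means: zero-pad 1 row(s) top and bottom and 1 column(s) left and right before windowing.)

Output[0,0]: The receptive field on the zero-padded input at this output position is [0 0 0 / 0 6 4 / 0 12 8]. Elementwise product with the kernel and sum: 0·3 + 0·2 + 0·1 + 6·1 + 4·-1 + 12·-2 + 8·-1.
Output[0,1]: The receptive field on the zero-padded input at this output position is [0 0 0 / 4 2 2 / 8 1 5]. Elementwise product with the kernel and sum: 0·3 + 0·2 + 4·1 + 2·1 + 2·-1 + 1·-2 + 5·-1.

-30 -3 -2
12 20 -23
0 6 -2
-2 3 -5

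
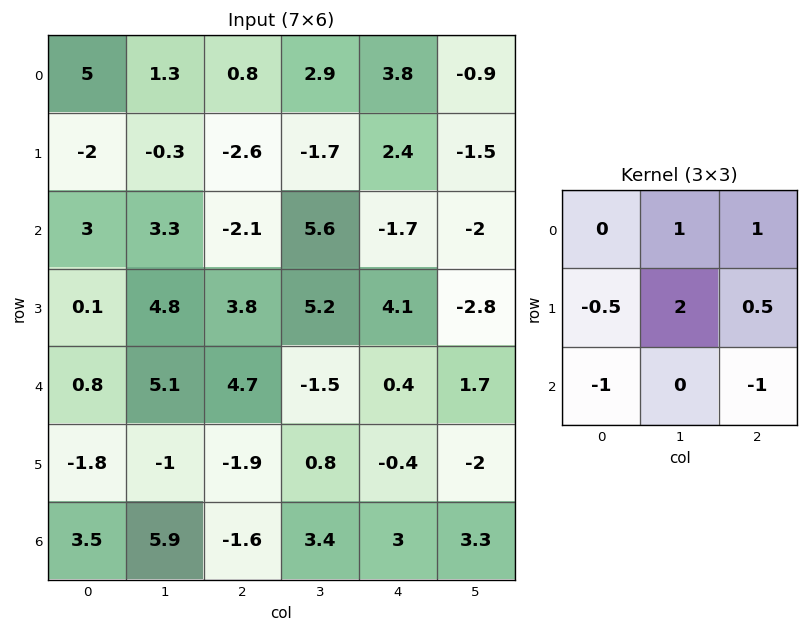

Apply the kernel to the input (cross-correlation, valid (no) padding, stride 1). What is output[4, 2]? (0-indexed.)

-0.15

The receptive field on the input at this output position is [4.7 -1.5 0.4 / -1.9 0.8 -0.4 / -1.6 3.4 3]. Elementwise product with the kernel and sum: -1.5·1 + 0.4·1 + -1.9·-0.5 + 0.8·2 + -0.4·0.5 + -1.6·-1 + 3·-1.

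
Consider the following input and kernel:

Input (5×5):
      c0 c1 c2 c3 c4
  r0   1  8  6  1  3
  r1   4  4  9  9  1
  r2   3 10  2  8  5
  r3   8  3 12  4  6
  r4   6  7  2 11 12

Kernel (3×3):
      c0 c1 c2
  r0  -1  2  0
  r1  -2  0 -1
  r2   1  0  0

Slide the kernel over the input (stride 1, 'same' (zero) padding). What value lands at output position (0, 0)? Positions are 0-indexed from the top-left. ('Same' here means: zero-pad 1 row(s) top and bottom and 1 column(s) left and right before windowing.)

The receptive field on the zero-padded input at this output position is [0 0 0 / 0 1 8 / 0 4 4]. Elementwise product with the kernel and sum: 0·-1 + 0·2 + 0·-2 + 8·-1 + 0·1.

-8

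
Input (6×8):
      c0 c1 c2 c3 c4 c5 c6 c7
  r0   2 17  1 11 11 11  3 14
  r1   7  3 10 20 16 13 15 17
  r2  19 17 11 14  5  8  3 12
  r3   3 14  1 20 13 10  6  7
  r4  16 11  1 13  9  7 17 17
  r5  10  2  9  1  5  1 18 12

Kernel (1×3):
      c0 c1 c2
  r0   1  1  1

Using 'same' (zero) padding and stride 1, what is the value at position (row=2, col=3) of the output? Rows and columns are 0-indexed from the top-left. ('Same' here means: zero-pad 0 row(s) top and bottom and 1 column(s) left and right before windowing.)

30

The receptive field on the zero-padded input at this output position is [11 14 5]. Elementwise product with the kernel and sum: 11·1 + 14·1 + 5·1.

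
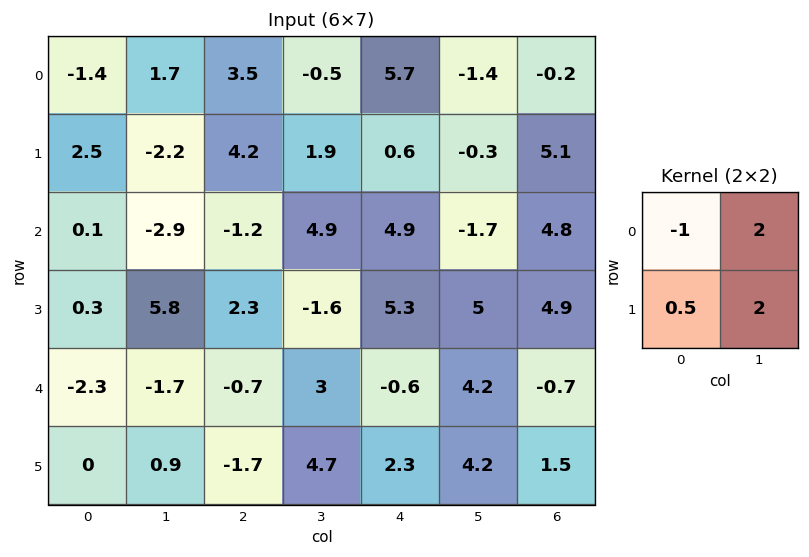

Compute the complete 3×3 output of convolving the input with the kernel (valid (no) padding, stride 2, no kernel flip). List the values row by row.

Output[0,0]: The receptive field on the input at this output position is [-1.4 1.7 / 2.5 -2.2]. Elementwise product with the kernel and sum: -1.4·-1 + 1.7·2 + 2.5·0.5 + -2.2·2.
Output[0,1]: The receptive field on the input at this output position is [3.5 -0.5 / 4.2 1.9]. Elementwise product with the kernel and sum: 3.5·-1 + -0.5·2 + 4.2·0.5 + 1.9·2.

1.65 1.4 -8.8
5.85 8.95 4.35
0.7 15.25 18.55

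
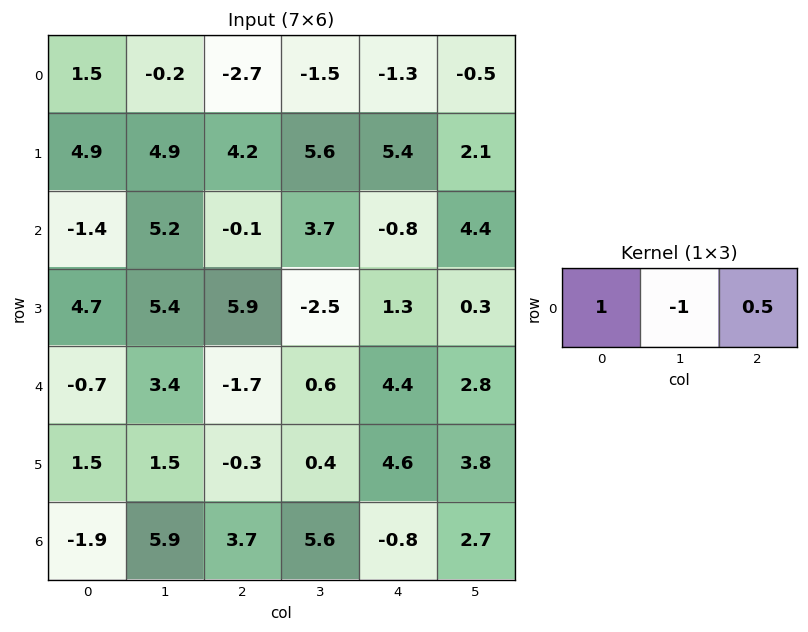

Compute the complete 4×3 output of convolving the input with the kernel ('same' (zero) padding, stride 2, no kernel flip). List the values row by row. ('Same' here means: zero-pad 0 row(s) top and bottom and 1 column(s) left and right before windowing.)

Output[0,0]: The receptive field on the zero-padded input at this output position is [0 1.5 -0.2]. Elementwise product with the kernel and sum: 0·1 + 1.5·-1 + -0.2·0.5.

-1.6 1.75 -0.45
4 7.15 6.7
2.4 5.4 -2.4
4.85 5 7.75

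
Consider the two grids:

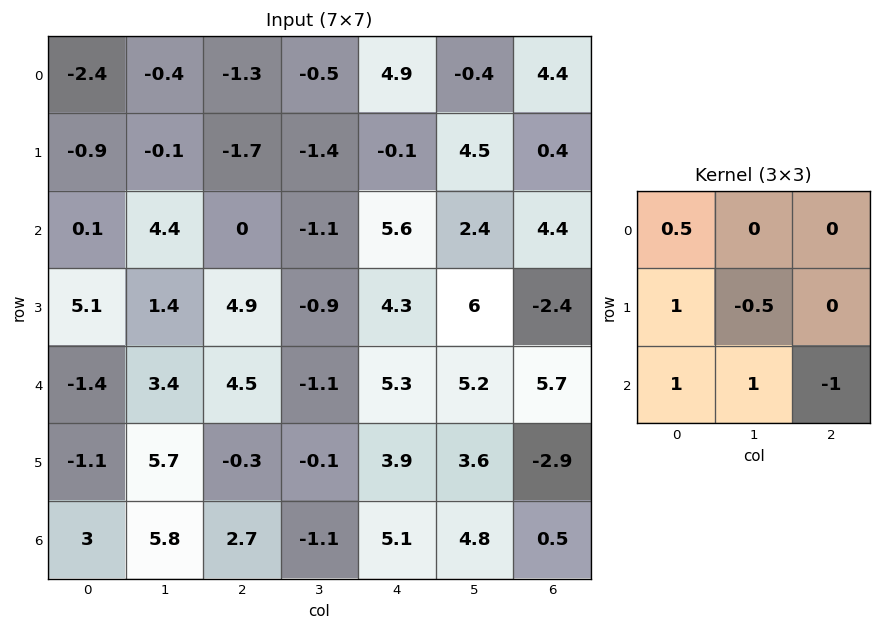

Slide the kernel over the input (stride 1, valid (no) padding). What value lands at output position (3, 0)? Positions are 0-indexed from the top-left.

4.35

The receptive field on the input at this output position is [5.1 1.4 4.9 / -1.4 3.4 4.5 / -1.1 5.7 -0.3]. Elementwise product with the kernel and sum: 5.1·0.5 + -1.4·1 + 3.4·-0.5 + -1.1·1 + 5.7·1 + -0.3·-1.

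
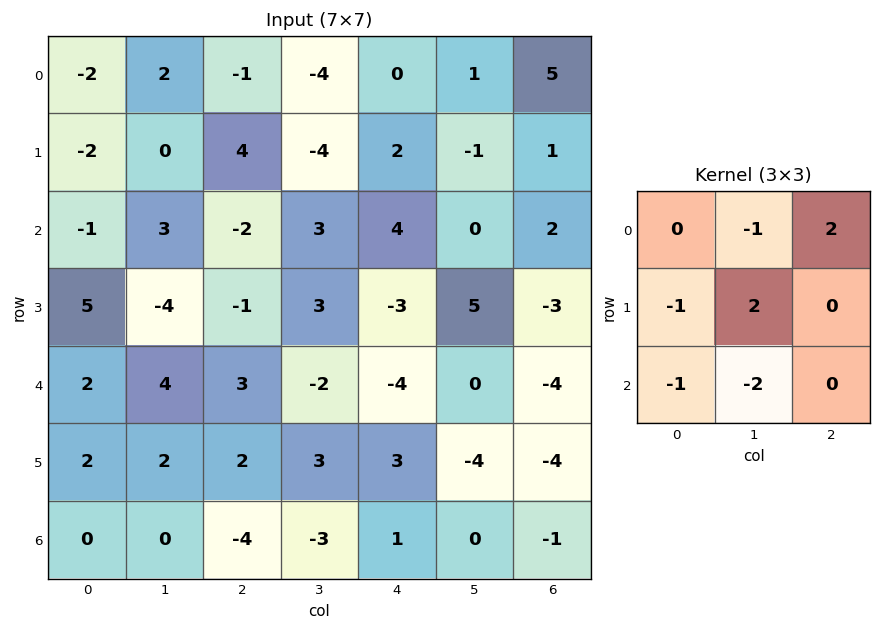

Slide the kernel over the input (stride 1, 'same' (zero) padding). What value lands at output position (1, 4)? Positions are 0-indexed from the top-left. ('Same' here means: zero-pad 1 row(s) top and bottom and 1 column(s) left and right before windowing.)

-1

The receptive field on the zero-padded input at this output position is [-4 0 1 / -4 2 -1 / 3 4 0]. Elementwise product with the kernel and sum: 0·-1 + 1·2 + -4·-1 + 2·2 + 3·-1 + 4·-2.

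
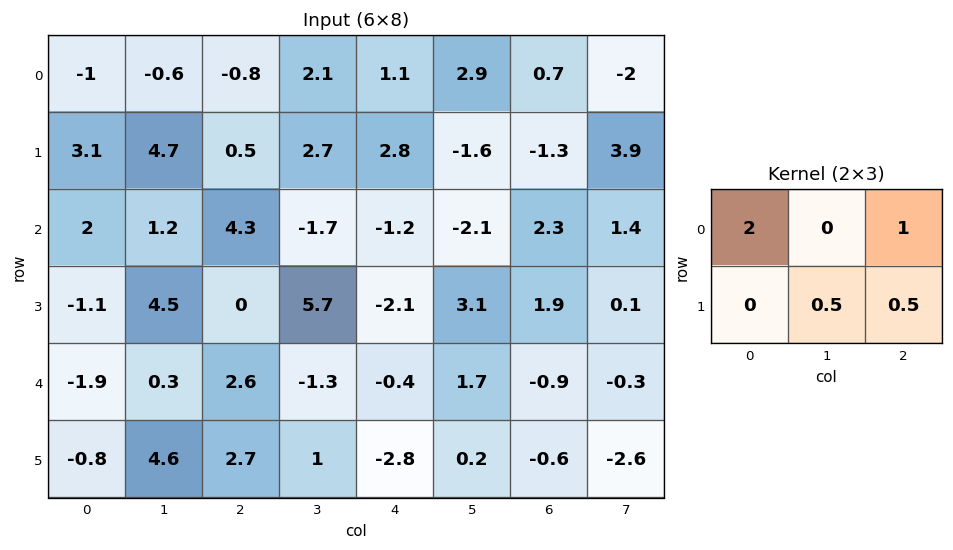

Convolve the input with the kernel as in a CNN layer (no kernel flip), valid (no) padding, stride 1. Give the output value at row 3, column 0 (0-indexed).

-0.75

The receptive field on the input at this output position is [-1.1 4.5 0 / -1.9 0.3 2.6]. Elementwise product with the kernel and sum: -1.1·2 + 0·1 + 0.3·0.5 + 2.6·0.5.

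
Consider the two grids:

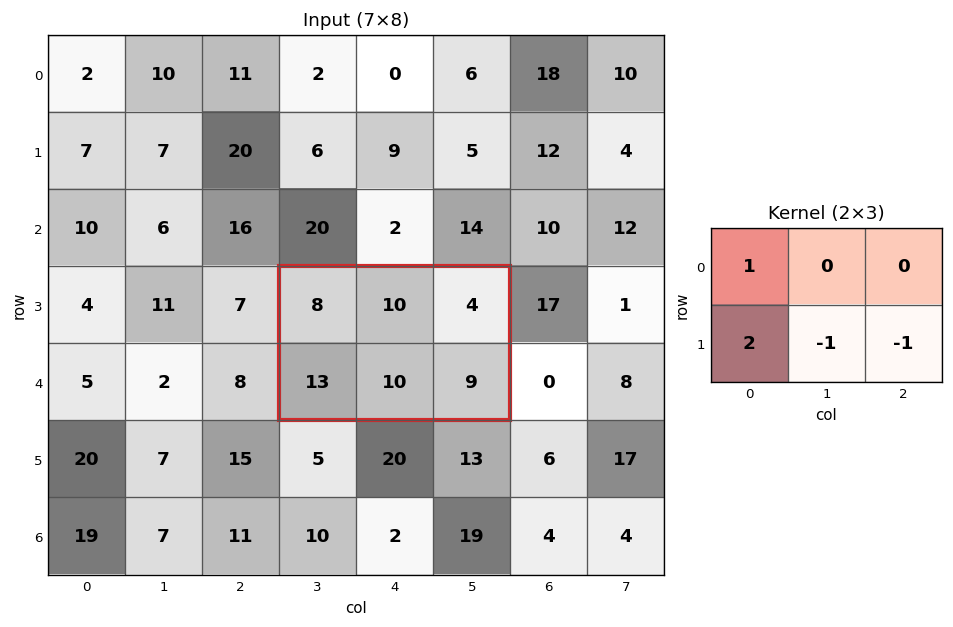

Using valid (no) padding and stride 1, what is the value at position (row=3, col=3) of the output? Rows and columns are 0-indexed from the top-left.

15

The receptive field on the input at this output position is [8 10 4 / 13 10 9]. Elementwise product with the kernel and sum: 8·1 + 13·2 + 10·-1 + 9·-1.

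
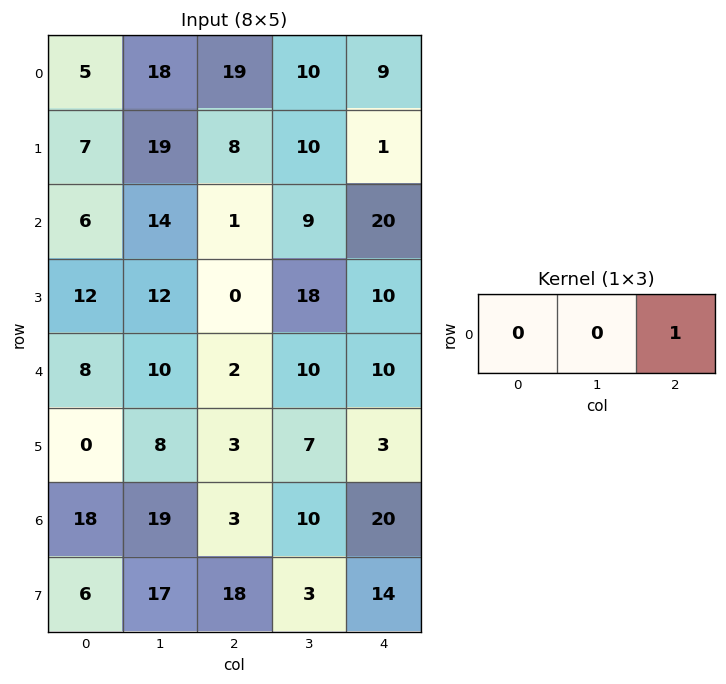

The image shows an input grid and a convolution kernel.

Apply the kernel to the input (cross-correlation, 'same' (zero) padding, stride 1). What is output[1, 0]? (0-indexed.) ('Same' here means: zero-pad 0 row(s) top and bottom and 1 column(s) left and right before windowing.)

19

The receptive field on the zero-padded input at this output position is [0 7 19]. Elementwise product with the kernel and sum: 19·1.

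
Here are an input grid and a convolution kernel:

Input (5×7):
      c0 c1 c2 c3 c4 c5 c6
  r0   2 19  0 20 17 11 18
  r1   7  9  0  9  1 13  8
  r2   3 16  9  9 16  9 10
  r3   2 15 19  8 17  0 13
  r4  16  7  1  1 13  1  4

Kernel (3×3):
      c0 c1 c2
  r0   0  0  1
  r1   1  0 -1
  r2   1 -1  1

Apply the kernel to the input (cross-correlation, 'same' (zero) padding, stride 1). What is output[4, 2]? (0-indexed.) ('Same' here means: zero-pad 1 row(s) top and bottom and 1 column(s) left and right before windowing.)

The receptive field on the zero-padded input at this output position is [15 19 8 / 7 1 1 / 0 0 0]. Elementwise product with the kernel and sum: 8·1 + 7·1 + 1·-1 + 0·1 + 0·-1 + 0·1.

14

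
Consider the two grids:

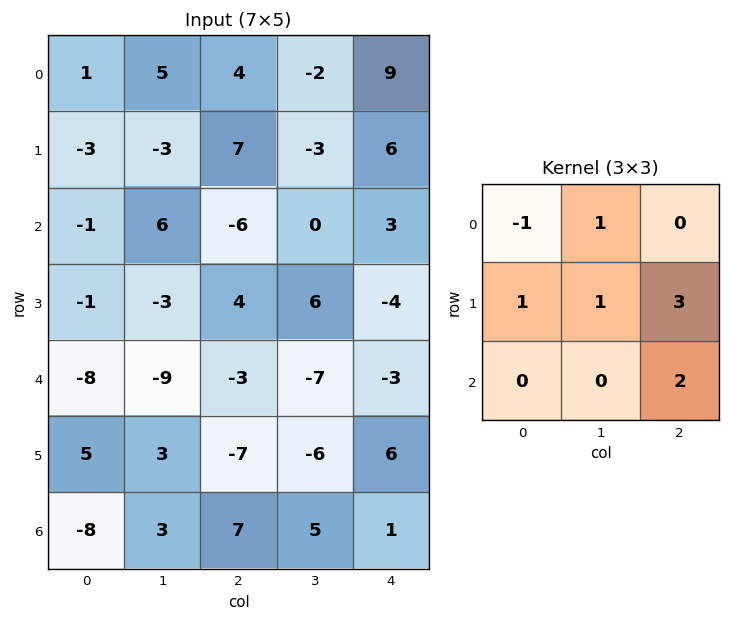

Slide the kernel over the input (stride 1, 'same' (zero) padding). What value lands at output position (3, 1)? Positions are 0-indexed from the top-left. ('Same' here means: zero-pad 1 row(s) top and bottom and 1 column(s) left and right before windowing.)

The receptive field on the zero-padded input at this output position is [-1 6 -6 / -1 -3 4 / -8 -9 -3]. Elementwise product with the kernel and sum: -1·-1 + 6·1 + -1·1 + -3·1 + 4·3 + -3·2.

9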